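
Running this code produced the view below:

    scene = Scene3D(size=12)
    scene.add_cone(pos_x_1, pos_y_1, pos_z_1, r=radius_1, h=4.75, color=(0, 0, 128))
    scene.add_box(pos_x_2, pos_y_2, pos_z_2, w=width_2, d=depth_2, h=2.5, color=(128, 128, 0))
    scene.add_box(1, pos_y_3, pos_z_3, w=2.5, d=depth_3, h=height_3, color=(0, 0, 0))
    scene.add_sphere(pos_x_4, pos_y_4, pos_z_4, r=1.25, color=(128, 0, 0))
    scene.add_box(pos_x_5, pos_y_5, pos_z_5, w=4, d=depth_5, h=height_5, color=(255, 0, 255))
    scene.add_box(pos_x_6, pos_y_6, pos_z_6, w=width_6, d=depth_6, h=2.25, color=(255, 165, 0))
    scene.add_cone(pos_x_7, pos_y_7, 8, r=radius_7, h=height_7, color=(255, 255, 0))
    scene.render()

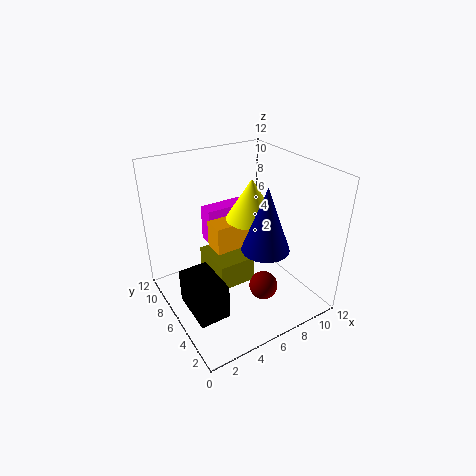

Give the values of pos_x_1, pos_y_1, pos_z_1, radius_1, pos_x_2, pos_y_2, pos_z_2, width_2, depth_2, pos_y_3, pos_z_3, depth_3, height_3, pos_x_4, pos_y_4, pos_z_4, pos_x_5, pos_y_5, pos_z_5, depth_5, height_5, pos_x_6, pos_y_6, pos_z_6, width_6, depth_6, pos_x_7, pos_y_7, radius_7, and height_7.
pos_x_1 = 6
pos_y_1 = 2.25
pos_z_1 = 7
radius_1 = 1.75
pos_x_2 = 4.75
pos_y_2 = 6.75
pos_z_2 = 0.25
width_2 = 3.5
depth_2 = 4.25
pos_y_3 = 3.25
pos_z_3 = 0.75
depth_3 = 4
height_3 = 3
pos_x_4 = 7.75
pos_y_4 = 4.5
pos_z_4 = 1.25
pos_x_5 = 4.75
pos_y_5 = 8.75
pos_z_5 = 4.25
depth_5 = 1.5
height_5 = 3.25
pos_x_6 = 3.75
pos_y_6 = 5.25
pos_z_6 = 5.5
width_6 = 3
depth_6 = 1.75
pos_x_7 = 6.75
pos_y_7 = 5.25
radius_7 = 2
height_7 = 3.25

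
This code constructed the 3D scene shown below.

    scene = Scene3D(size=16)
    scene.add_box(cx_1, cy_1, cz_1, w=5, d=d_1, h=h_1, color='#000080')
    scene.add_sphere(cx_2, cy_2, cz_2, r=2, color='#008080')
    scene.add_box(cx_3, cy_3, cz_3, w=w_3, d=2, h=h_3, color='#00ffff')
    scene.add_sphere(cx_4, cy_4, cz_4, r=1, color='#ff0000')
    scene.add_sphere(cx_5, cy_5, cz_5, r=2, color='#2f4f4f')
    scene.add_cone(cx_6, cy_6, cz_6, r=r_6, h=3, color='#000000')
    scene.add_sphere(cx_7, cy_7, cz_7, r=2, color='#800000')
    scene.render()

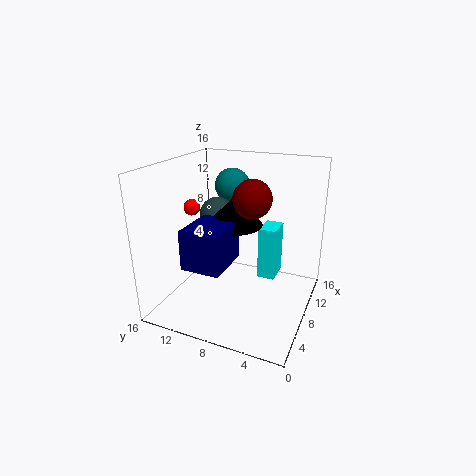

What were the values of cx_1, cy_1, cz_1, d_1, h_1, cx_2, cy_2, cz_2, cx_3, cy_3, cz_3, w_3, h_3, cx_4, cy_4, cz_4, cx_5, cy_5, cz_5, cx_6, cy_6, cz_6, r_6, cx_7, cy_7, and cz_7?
cx_1 = 1, cy_1 = 7, cz_1 = 7, d_1 = 4, h_1 = 4, cx_2 = 11, cy_2 = 10, cz_2 = 13, cx_3 = 9, cy_3 = 4, cz_3 = 3, w_3 = 3, h_3 = 6, cx_4 = 10, cy_4 = 15, cz_4 = 10, cx_5 = 9, cy_5 = 11, cz_5 = 10, cx_6 = 7, cy_6 = 8, cz_6 = 10, r_6 = 3, cx_7 = 7, cy_7 = 6, cz_7 = 13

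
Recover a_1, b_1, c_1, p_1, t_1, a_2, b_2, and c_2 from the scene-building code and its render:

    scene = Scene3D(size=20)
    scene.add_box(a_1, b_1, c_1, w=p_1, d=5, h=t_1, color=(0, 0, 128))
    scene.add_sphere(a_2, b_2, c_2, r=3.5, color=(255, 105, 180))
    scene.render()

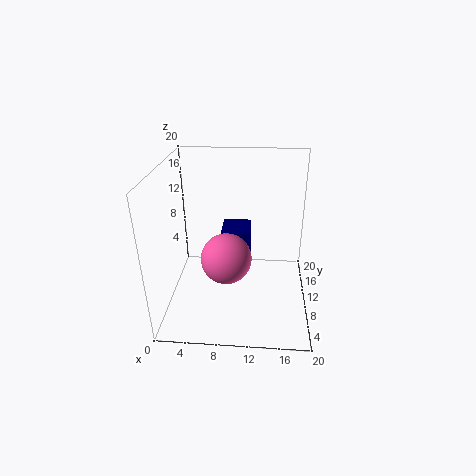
a_1 = 7, b_1 = 14, c_1 = 3, p_1 = 4.5, t_1 = 5.5, a_2 = 8.5, b_2 = 8.5, c_2 = 7.5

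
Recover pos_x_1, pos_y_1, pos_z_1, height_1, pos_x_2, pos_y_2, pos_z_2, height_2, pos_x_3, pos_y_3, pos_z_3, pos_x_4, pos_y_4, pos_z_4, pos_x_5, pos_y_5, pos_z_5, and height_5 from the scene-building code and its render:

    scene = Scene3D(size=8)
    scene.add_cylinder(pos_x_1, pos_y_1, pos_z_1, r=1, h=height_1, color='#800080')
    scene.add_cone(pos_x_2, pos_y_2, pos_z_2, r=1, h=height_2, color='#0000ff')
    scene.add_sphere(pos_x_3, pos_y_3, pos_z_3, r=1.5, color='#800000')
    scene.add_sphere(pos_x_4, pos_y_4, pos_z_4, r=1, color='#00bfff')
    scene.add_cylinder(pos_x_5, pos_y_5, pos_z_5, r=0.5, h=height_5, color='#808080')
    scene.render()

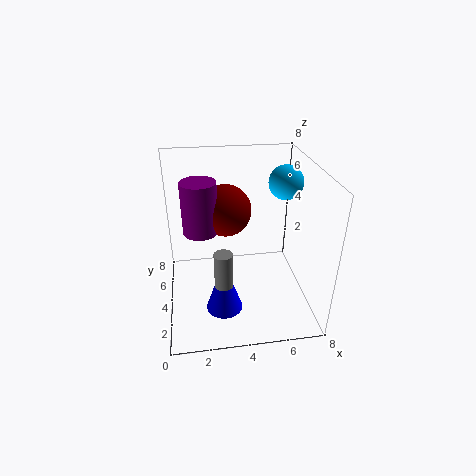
pos_x_1 = 2; pos_y_1 = 5; pos_z_1 = 4; height_1 = 3; pos_x_2 = 3; pos_y_2 = 2.5; pos_z_2 = 0.5; height_2 = 3; pos_x_3 = 3.5; pos_y_3 = 5.5; pos_z_3 = 5; pos_x_4 = 7; pos_y_4 = 5.5; pos_z_4 = 6.5; pos_x_5 = 3; pos_y_5 = 2.5; pos_z_5 = 2; height_5 = 2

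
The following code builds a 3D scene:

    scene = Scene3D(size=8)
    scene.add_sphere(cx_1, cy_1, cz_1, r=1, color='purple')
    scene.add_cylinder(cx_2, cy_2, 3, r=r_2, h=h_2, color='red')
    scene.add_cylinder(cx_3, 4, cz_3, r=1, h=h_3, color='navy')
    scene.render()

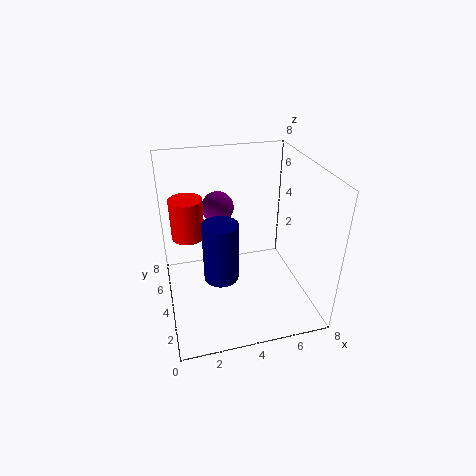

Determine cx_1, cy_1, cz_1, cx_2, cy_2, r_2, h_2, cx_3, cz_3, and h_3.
cx_1 = 3.5; cy_1 = 7; cz_1 = 4.5; cx_2 = 1.5; cy_2 = 6.5; r_2 = 1; h_2 = 2.5; cx_3 = 3; cz_3 = 1.5; h_3 = 3.5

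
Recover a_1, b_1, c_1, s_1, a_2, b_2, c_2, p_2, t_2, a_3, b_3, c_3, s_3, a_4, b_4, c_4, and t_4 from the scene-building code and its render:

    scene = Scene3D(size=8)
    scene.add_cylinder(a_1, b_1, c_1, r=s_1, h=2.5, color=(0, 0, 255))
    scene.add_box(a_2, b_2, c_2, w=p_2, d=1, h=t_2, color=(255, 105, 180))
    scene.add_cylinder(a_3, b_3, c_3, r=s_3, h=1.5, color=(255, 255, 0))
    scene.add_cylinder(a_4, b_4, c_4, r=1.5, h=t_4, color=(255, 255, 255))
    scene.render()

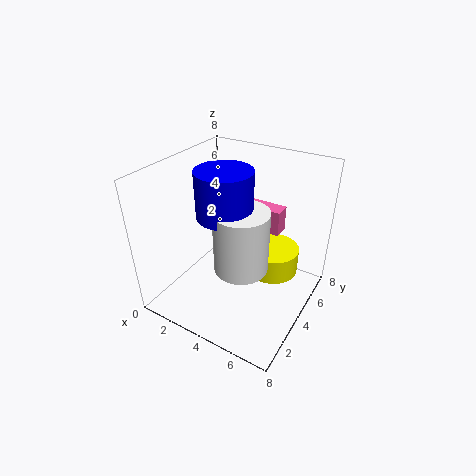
a_1 = 3.5, b_1 = 3.5, c_1 = 5.5, s_1 = 1.5, a_2 = 3, b_2 = 6, c_2 = 3.5, p_2 = 2.5, t_2 = 1.5, a_3 = 5.5, b_3 = 5.5, c_3 = 1.5, s_3 = 1.5, a_4 = 4.5, b_4 = 3.5, c_4 = 2.5, t_4 = 3.5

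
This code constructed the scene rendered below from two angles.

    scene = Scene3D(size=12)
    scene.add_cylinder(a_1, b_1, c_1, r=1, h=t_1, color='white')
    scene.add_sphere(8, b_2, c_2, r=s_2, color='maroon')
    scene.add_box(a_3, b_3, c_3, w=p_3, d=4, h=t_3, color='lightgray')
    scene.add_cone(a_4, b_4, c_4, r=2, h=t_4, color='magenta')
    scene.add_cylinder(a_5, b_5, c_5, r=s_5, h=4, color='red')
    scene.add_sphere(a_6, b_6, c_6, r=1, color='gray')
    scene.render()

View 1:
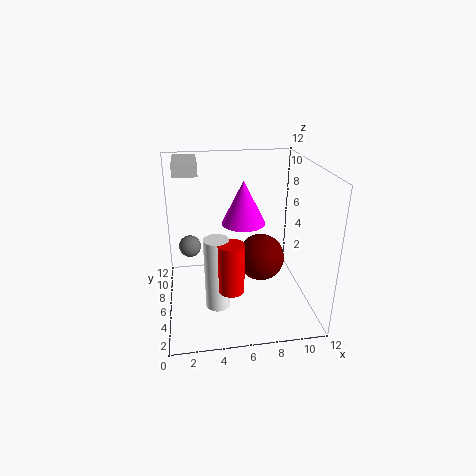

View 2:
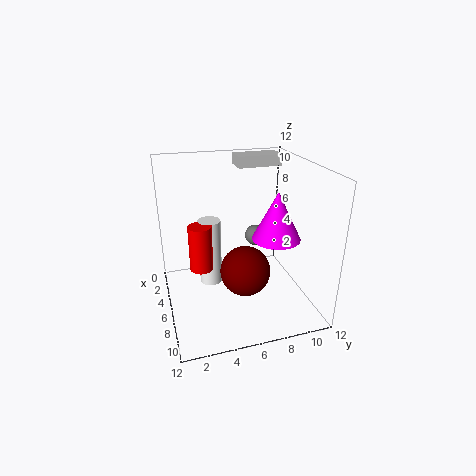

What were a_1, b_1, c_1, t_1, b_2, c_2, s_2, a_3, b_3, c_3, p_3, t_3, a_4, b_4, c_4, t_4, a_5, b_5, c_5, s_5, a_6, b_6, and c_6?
a_1 = 4; b_1 = 4; c_1 = 1; t_1 = 6; b_2 = 6; c_2 = 4; s_2 = 2; a_3 = 1; b_3 = 7; c_3 = 11; p_3 = 2; t_3 = 1; a_4 = 7; b_4 = 9; c_4 = 6; t_4 = 4; a_5 = 5; b_5 = 3; c_5 = 3; s_5 = 1; a_6 = 2; b_6 = 9; c_6 = 4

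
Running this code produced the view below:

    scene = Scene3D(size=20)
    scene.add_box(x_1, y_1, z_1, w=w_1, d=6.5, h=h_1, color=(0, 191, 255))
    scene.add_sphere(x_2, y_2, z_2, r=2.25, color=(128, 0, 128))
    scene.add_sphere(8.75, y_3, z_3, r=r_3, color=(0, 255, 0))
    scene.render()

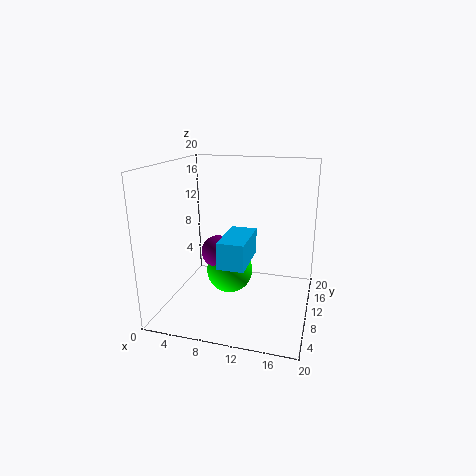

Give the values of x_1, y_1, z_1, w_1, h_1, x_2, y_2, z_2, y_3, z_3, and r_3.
x_1 = 9.75; y_1 = 1.75; z_1 = 9; w_1 = 3.25; h_1 = 3.25; x_2 = 7.25; y_2 = 9.25; z_2 = 8; y_3 = 10; z_3 = 5; r_3 = 3.25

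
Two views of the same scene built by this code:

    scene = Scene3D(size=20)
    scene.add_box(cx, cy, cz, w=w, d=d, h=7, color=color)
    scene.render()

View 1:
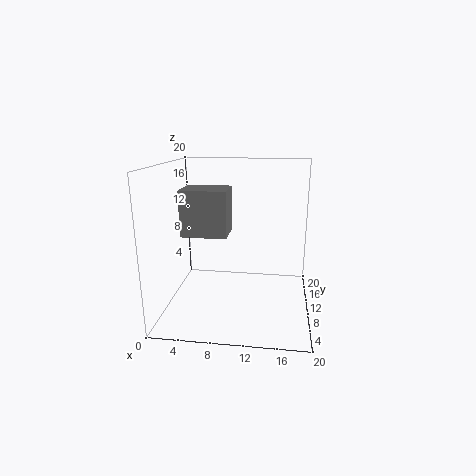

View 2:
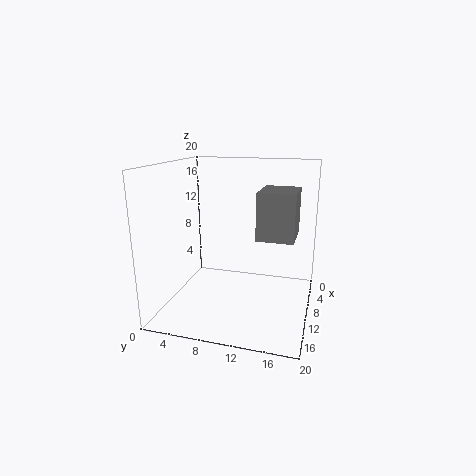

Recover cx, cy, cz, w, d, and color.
cx = 1; cy = 12; cz = 9; w = 7; d = 5.5; color = 'gray'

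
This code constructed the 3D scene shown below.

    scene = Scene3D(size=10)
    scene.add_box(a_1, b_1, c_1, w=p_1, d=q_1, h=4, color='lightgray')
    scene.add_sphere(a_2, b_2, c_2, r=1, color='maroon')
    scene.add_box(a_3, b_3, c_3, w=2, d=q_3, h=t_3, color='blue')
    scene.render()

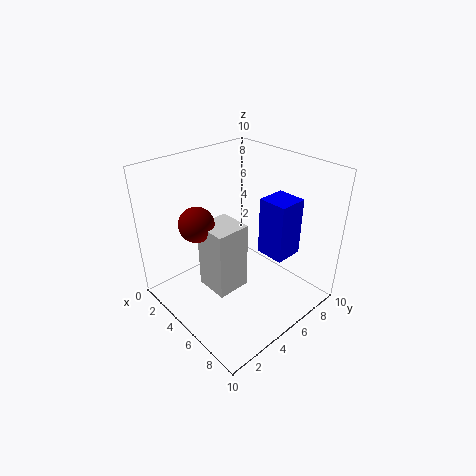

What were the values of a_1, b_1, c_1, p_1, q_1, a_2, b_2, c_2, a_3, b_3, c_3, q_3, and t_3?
a_1 = 6, b_1 = 1, c_1 = 4, p_1 = 2, q_1 = 2, a_2 = 6, b_2 = 1, c_2 = 8, a_3 = 6, b_3 = 6, c_3 = 4, q_3 = 2, t_3 = 4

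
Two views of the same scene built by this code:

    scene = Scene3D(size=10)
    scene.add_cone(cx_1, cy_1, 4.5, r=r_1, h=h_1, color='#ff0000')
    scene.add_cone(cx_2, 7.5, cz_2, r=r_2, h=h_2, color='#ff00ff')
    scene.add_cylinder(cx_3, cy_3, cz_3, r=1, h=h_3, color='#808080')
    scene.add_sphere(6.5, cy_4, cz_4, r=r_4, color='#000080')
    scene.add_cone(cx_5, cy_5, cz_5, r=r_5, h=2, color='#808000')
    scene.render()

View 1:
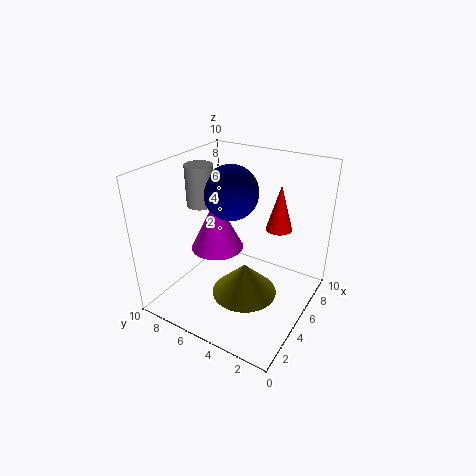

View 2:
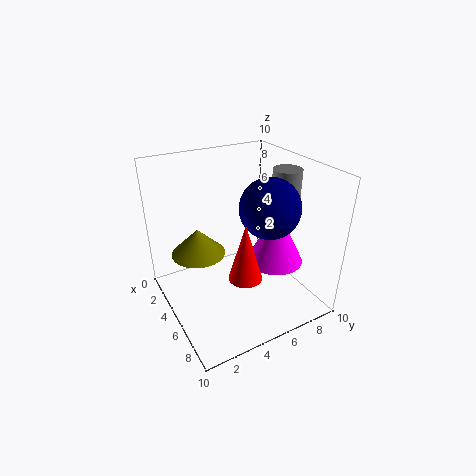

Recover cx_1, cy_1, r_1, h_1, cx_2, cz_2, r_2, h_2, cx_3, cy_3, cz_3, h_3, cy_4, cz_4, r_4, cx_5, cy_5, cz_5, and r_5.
cx_1 = 8.5
cy_1 = 3.5
r_1 = 1
h_1 = 3.5
cx_2 = 6
cz_2 = 3
r_2 = 2
h_2 = 4
cx_3 = 5.5
cy_3 = 8.5
cz_3 = 6.5
h_3 = 3
cy_4 = 6.5
cz_4 = 7.5
r_4 = 2
cx_5 = 2.5
cy_5 = 3
cz_5 = 3
r_5 = 2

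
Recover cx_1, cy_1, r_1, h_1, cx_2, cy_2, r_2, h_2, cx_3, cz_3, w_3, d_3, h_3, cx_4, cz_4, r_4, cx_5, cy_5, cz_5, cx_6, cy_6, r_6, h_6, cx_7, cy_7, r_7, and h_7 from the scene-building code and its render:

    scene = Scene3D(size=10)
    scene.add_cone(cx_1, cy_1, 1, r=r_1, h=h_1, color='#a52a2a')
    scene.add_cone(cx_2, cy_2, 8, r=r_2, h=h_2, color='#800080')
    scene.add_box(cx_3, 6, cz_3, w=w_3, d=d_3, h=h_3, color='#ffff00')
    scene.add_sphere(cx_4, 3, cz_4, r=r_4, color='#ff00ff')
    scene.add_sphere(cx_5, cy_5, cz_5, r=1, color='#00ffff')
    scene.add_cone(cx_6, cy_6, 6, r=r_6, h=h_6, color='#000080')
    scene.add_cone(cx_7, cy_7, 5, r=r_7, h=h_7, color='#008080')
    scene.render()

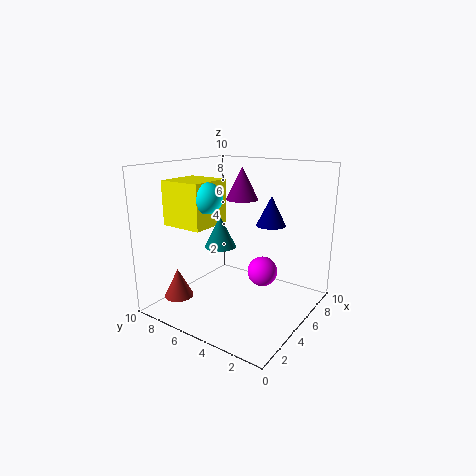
cx_1 = 2, cy_1 = 8, r_1 = 1, h_1 = 2, cx_2 = 4, cy_2 = 4, r_2 = 1, h_2 = 2, cx_3 = 2, cz_3 = 6, w_3 = 3, d_3 = 3, h_3 = 3, cx_4 = 5, cz_4 = 3, r_4 = 1, cx_5 = 3, cy_5 = 6, cz_5 = 8, cx_6 = 6, cy_6 = 3, r_6 = 1, h_6 = 2, cx_7 = 3, cy_7 = 5, r_7 = 1, h_7 = 2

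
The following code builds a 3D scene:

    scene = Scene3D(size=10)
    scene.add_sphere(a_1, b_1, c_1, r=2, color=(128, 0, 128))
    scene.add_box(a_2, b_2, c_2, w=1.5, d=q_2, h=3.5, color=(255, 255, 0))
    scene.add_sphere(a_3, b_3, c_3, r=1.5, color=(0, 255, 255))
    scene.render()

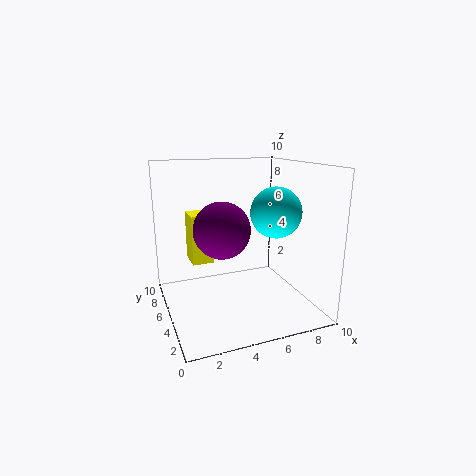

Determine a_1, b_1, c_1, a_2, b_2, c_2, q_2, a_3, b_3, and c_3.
a_1 = 4; b_1 = 5.5; c_1 = 5.5; a_2 = 2; b_2 = 6; c_2 = 3; q_2 = 2; a_3 = 6; b_3 = 1.5; c_3 = 7.5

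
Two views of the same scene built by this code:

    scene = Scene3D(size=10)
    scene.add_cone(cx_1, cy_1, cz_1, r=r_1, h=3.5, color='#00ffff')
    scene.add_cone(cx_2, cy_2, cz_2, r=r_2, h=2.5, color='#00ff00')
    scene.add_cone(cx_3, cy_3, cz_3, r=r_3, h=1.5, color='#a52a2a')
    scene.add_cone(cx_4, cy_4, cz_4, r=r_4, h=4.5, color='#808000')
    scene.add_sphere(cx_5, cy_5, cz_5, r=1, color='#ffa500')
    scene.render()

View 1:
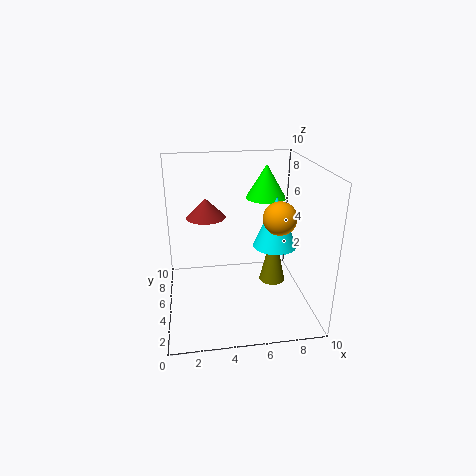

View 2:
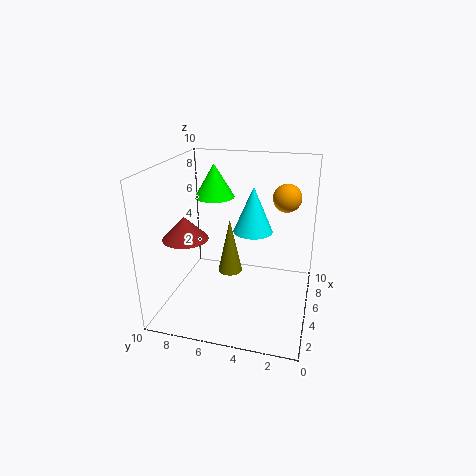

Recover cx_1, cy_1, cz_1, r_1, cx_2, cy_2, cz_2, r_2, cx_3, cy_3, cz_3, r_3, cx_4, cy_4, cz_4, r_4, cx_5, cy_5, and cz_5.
cx_1 = 7.5, cy_1 = 4.5, cz_1 = 4.5, r_1 = 1.5, cx_2 = 7.5, cy_2 = 7.5, cz_2 = 7, r_2 = 1.5, cx_3 = 3, cy_3 = 8, cz_3 = 5.5, r_3 = 1.5, cx_4 = 8, cy_4 = 6.5, cz_4 = 0.5, r_4 = 1, cx_5 = 7, cy_5 = 2, cz_5 = 7.5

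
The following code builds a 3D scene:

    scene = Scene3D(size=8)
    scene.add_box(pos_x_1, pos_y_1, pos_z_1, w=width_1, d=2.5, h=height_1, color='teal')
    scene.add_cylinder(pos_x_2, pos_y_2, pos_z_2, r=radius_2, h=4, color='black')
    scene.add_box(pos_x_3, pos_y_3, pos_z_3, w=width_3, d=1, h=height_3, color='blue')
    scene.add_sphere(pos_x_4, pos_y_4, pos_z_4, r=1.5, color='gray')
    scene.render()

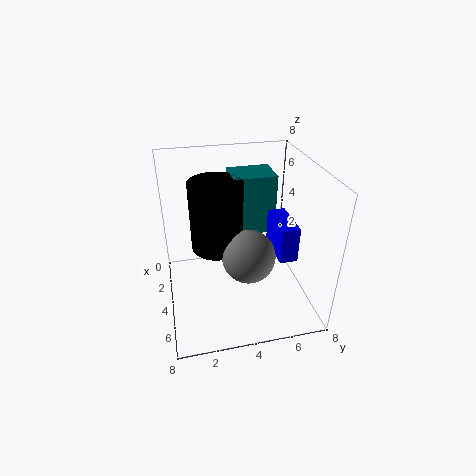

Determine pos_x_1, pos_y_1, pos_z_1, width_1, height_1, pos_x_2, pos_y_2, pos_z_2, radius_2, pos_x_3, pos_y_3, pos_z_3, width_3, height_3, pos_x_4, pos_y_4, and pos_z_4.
pos_x_1 = 1; pos_y_1 = 4; pos_z_1 = 3.5; width_1 = 2; height_1 = 3.5; pos_x_2 = 3; pos_y_2 = 3; pos_z_2 = 3; radius_2 = 1.5; pos_x_3 = 3; pos_y_3 = 6; pos_z_3 = 3; width_3 = 2.5; height_3 = 2; pos_x_4 = 4.5; pos_y_4 = 4.5; pos_z_4 = 3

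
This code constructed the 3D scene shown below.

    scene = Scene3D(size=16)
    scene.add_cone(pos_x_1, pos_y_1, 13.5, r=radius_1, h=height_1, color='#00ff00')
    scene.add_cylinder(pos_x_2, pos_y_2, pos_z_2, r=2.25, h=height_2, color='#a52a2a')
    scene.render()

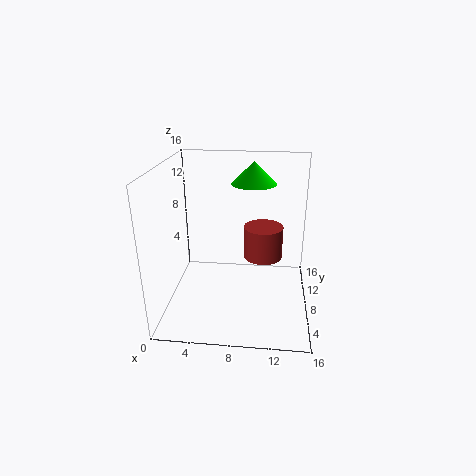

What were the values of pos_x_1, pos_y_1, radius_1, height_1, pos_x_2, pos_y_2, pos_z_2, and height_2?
pos_x_1 = 9.5, pos_y_1 = 10.5, radius_1 = 2.5, height_1 = 2.5, pos_x_2 = 10.75, pos_y_2 = 9.75, pos_z_2 = 5, height_2 = 3.75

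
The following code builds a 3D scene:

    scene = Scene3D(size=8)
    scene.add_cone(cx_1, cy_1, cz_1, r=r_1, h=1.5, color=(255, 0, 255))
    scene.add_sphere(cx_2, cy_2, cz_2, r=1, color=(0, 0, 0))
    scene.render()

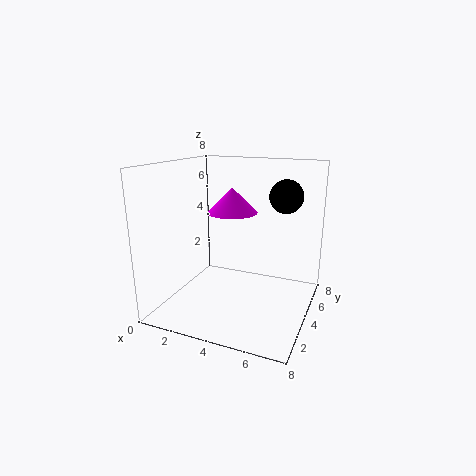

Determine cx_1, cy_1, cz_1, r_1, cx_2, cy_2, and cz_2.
cx_1 = 3; cy_1 = 5.5; cz_1 = 5; r_1 = 1.5; cx_2 = 6; cy_2 = 6.5; cz_2 = 6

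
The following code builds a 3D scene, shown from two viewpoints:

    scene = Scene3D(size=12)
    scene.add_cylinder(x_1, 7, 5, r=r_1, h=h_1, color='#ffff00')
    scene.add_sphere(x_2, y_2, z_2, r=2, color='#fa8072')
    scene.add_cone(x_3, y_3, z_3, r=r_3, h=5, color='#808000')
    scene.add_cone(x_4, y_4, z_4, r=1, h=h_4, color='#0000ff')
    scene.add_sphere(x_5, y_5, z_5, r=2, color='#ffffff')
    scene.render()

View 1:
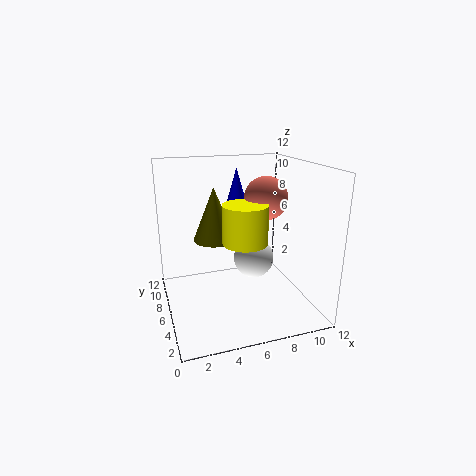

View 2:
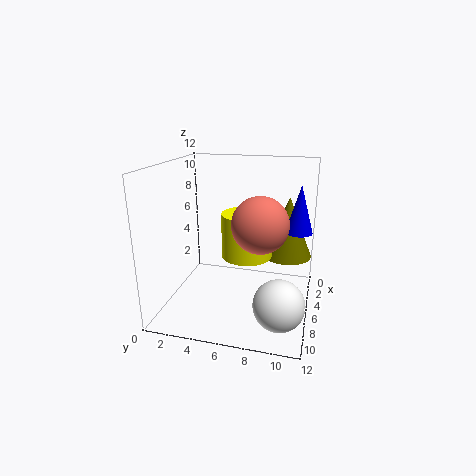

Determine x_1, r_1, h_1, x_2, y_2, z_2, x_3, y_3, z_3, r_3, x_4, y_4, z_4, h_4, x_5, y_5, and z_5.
x_1 = 7
r_1 = 2
h_1 = 3.5
x_2 = 9.5
y_2 = 8.5
z_2 = 8.5
x_3 = 5
y_3 = 10
z_3 = 4.5
r_3 = 2
x_4 = 7.5
y_4 = 11
z_4 = 7.5
h_4 = 3.5
x_5 = 9
y_5 = 10
z_5 = 2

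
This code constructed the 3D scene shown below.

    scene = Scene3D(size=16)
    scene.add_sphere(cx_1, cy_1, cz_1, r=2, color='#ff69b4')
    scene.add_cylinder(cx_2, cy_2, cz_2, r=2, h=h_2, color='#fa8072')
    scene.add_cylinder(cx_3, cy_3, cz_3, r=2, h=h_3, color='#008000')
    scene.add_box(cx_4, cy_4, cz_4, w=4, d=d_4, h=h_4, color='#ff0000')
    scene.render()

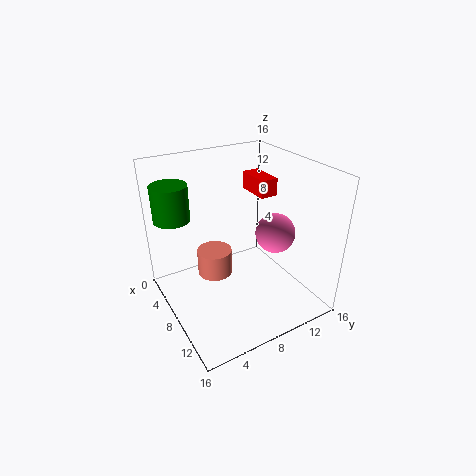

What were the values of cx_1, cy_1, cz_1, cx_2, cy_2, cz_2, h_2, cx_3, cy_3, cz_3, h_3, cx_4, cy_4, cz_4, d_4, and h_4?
cx_1 = 12
cy_1 = 10
cz_1 = 10
cx_2 = 6
cy_2 = 6
cz_2 = 3
h_2 = 3
cx_3 = 4
cy_3 = 2
cz_3 = 10
h_3 = 4
cx_4 = 4
cy_4 = 11
cz_4 = 12
d_4 = 2
h_4 = 2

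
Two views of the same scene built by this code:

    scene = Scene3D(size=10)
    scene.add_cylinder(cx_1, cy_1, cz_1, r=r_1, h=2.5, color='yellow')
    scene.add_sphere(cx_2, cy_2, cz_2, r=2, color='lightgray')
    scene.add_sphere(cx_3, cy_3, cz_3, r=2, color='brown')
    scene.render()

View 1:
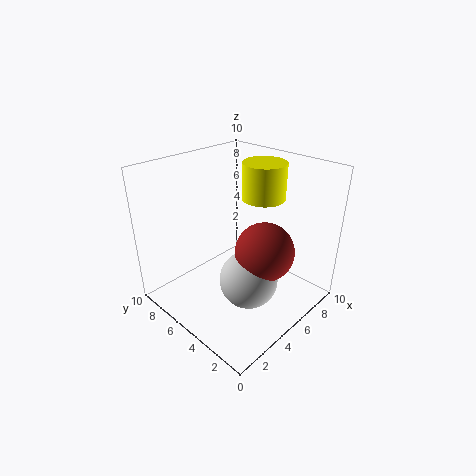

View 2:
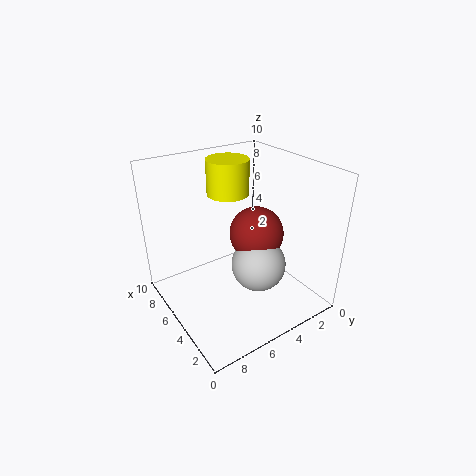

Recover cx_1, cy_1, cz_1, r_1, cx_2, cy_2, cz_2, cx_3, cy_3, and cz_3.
cx_1 = 7; cy_1 = 4.5; cz_1 = 7.5; r_1 = 1.5; cx_2 = 4.5; cy_2 = 3.5; cz_2 = 2.5; cx_3 = 5.5; cy_3 = 3; cz_3 = 4.5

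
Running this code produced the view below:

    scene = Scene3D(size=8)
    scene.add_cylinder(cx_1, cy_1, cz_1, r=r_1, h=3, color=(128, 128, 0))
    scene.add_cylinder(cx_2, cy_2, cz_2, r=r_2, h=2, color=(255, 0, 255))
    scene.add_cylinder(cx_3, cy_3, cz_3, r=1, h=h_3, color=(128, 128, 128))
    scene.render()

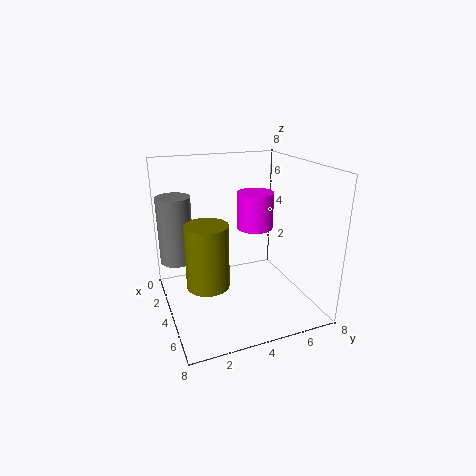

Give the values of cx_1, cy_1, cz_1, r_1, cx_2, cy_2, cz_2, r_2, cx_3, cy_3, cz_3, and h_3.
cx_1 = 6.5; cy_1 = 1.5; cz_1 = 3; r_1 = 1; cx_2 = 4; cy_2 = 5; cz_2 = 4.5; r_2 = 1; cx_3 = 1.5; cy_3 = 1; cz_3 = 2; h_3 = 4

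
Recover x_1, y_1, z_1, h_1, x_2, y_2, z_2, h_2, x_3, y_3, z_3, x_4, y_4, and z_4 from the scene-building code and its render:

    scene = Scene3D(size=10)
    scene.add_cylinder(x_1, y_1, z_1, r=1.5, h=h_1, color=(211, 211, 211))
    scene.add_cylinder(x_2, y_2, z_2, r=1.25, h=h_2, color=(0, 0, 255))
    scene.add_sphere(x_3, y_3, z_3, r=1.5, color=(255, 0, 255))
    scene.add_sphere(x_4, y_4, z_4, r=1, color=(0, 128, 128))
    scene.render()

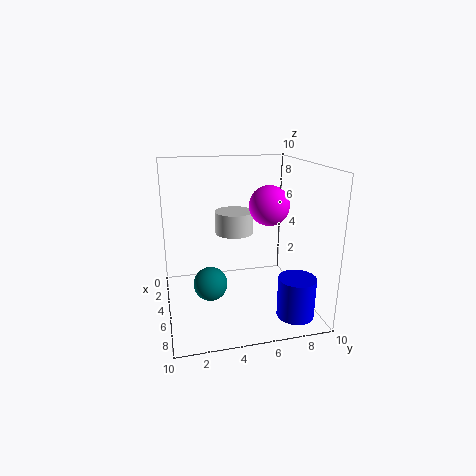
x_1 = 1.75
y_1 = 5.5
z_1 = 4.25
h_1 = 1.75
x_2 = 8
y_2 = 8.25
z_2 = 0.25
h_2 = 2.75
x_3 = 3.5
y_3 = 7.75
z_3 = 6.75
x_4 = 8.25
y_4 = 2.5
z_4 = 3.5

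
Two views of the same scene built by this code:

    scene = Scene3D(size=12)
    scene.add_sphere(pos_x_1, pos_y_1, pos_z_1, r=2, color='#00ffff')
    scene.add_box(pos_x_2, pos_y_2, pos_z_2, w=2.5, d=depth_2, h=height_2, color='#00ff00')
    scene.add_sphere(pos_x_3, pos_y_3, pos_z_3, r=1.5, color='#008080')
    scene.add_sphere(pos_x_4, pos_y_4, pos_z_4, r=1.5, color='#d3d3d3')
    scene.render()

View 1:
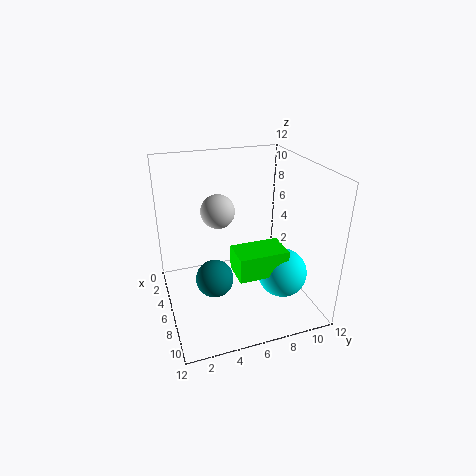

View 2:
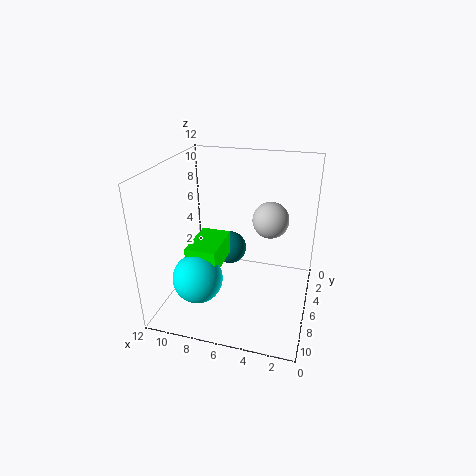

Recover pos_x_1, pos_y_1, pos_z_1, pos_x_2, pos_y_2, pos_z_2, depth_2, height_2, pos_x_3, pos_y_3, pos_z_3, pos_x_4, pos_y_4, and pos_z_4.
pos_x_1 = 8.5; pos_y_1 = 9; pos_z_1 = 3.5; pos_x_2 = 7; pos_y_2 = 5; pos_z_2 = 4; depth_2 = 4; height_2 = 2; pos_x_3 = 7.5; pos_y_3 = 3.5; pos_z_3 = 3.5; pos_x_4 = 3.5; pos_y_4 = 5; pos_z_4 = 7.5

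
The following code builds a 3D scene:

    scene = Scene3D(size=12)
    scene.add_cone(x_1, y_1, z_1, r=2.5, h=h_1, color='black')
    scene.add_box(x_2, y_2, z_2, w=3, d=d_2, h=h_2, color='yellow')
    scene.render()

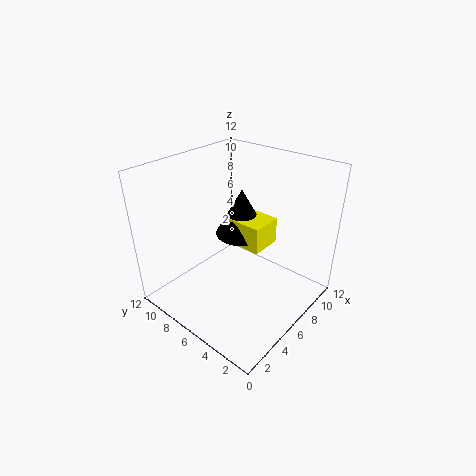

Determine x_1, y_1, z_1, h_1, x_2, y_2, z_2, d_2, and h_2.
x_1 = 9.5
y_1 = 8.5
z_1 = 4
h_1 = 4.5
x_2 = 8
y_2 = 5.5
z_2 = 3.5
d_2 = 3.5
h_2 = 2.5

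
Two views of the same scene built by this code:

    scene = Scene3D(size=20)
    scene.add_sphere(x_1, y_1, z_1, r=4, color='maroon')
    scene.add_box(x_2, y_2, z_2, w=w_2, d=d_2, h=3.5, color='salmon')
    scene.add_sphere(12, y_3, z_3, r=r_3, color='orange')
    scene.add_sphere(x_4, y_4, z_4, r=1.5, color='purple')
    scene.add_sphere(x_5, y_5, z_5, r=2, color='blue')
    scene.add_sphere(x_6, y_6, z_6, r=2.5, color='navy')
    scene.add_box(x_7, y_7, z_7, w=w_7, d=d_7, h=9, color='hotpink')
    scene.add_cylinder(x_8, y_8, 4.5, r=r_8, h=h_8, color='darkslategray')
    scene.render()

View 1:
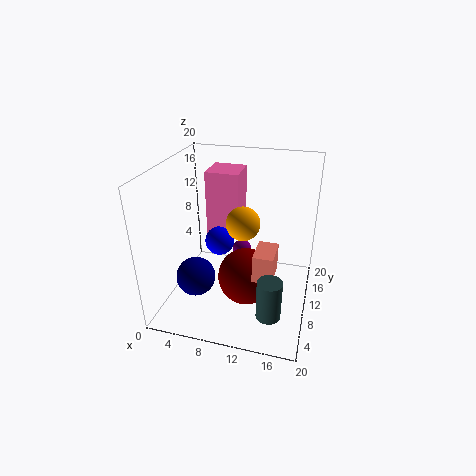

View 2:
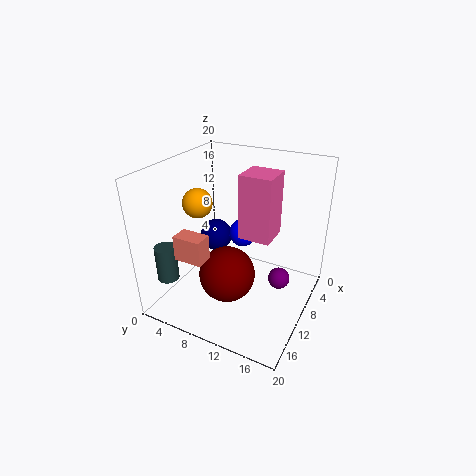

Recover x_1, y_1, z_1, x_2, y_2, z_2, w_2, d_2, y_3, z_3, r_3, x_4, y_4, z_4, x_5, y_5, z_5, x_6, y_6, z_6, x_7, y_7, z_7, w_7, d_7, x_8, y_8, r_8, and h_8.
x_1 = 11.5
y_1 = 9
z_1 = 4.5
x_2 = 13.5
y_2 = 3.5
z_2 = 8
w_2 = 2.5
d_2 = 4
y_3 = 5
z_3 = 15
r_3 = 2
x_4 = 9
y_4 = 16
z_4 = 4.5
x_5 = 7.5
y_5 = 9.5
z_5 = 9.5
x_6 = 6
y_6 = 4
z_6 = 7
x_7 = 5.5
y_7 = 10
z_7 = 10
w_7 = 4.5
d_7 = 4.5
x_8 = 16
y_8 = 2
r_8 = 1.5
h_8 = 5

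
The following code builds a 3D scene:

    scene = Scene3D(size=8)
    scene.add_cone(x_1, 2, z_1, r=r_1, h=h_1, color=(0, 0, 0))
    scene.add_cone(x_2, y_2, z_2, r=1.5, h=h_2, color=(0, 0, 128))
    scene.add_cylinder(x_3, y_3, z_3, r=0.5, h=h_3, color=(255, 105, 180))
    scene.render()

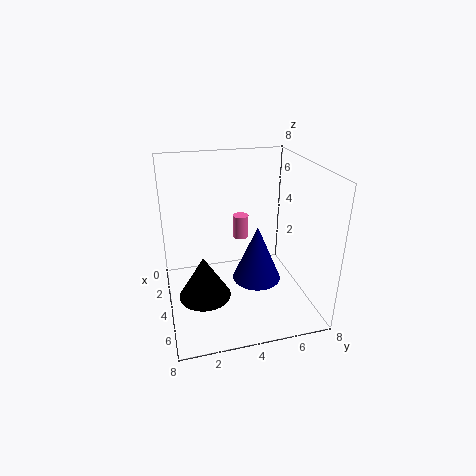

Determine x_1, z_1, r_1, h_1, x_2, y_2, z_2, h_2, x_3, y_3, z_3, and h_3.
x_1 = 4
z_1 = 0.5
r_1 = 1.5
h_1 = 2.5
x_2 = 3
y_2 = 5.5
z_2 = 0.5
h_2 = 3.5
x_3 = 1
y_3 = 5
z_3 = 2.5
h_3 = 1.5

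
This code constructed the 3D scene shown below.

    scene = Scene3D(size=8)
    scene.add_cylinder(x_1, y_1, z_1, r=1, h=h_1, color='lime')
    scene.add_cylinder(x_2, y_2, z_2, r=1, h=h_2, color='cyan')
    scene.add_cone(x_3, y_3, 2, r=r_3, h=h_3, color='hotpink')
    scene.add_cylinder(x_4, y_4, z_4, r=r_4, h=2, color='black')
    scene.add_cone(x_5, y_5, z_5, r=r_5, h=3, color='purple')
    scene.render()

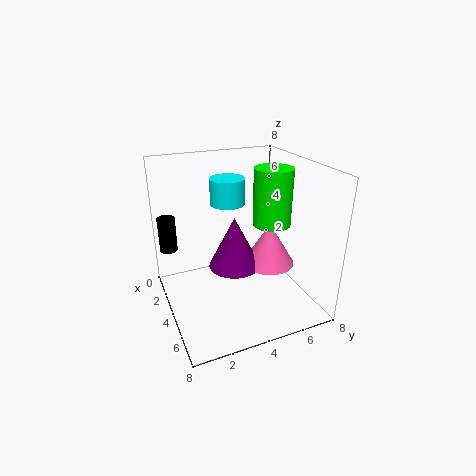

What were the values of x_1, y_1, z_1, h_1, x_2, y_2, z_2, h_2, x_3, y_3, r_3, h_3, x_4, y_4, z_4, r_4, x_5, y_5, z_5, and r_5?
x_1 = 5; y_1 = 5.5; z_1 = 5; h_1 = 3; x_2 = 2.5; y_2 = 4; z_2 = 5.5; h_2 = 1.5; x_3 = 4; y_3 = 6; r_3 = 1.5; h_3 = 2.5; x_4 = 2; y_4 = 0.5; z_4 = 3; r_4 = 0.5; x_5 = 3.5; y_5 = 4; z_5 = 2; r_5 = 1.5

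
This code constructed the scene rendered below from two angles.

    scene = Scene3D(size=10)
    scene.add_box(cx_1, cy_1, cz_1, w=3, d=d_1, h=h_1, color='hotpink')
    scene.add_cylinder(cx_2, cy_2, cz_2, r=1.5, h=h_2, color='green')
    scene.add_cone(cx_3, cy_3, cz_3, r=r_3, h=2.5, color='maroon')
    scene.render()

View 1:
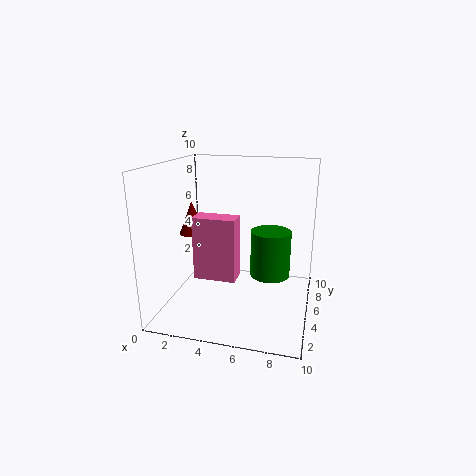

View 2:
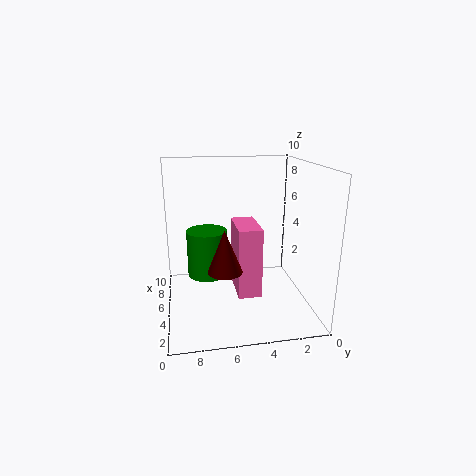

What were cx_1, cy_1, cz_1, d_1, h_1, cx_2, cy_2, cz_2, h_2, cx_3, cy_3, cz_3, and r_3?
cx_1 = 2; cy_1 = 4; cz_1 = 2; d_1 = 1.5; h_1 = 4.5; cx_2 = 7; cy_2 = 7; cz_2 = 1.5; h_2 = 3.5; cx_3 = 1; cy_3 = 6.5; cz_3 = 4.5; r_3 = 1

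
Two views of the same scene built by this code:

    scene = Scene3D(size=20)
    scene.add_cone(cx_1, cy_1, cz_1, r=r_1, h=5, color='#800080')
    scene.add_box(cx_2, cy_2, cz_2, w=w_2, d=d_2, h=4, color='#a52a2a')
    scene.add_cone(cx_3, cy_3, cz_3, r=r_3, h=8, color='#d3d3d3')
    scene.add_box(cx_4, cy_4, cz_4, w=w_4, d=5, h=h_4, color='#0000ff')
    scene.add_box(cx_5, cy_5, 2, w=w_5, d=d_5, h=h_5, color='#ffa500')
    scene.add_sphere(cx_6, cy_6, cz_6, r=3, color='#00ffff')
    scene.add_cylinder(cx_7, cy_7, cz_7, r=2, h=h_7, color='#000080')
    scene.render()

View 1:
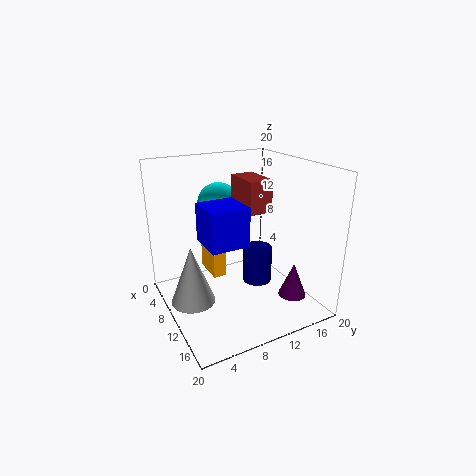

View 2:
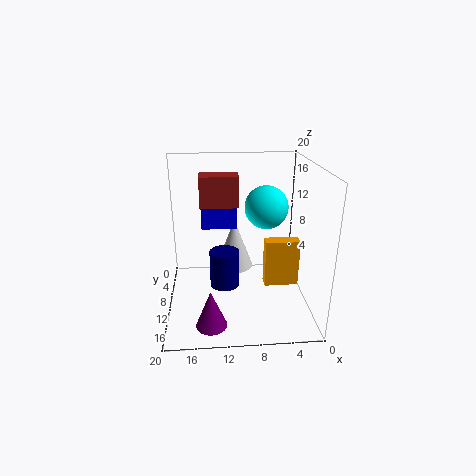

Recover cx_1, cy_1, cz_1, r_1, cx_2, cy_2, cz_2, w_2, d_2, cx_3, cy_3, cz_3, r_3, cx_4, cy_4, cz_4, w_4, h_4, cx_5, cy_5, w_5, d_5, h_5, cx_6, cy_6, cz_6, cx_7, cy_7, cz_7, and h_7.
cx_1 = 14
cy_1 = 17
cz_1 = 1
r_1 = 2
cx_2 = 10
cy_2 = 9
cz_2 = 15
w_2 = 5
d_2 = 3
cx_3 = 10
cy_3 = 3
cz_3 = 2
r_3 = 3
cx_4 = 10
cy_4 = 4
cz_4 = 11
w_4 = 5
h_4 = 5
cx_5 = 1
cy_5 = 8
w_5 = 5
d_5 = 2
h_5 = 7
cx_6 = 6
cy_6 = 9
cz_6 = 14
cx_7 = 12
cy_7 = 12
cz_7 = 4
h_7 = 5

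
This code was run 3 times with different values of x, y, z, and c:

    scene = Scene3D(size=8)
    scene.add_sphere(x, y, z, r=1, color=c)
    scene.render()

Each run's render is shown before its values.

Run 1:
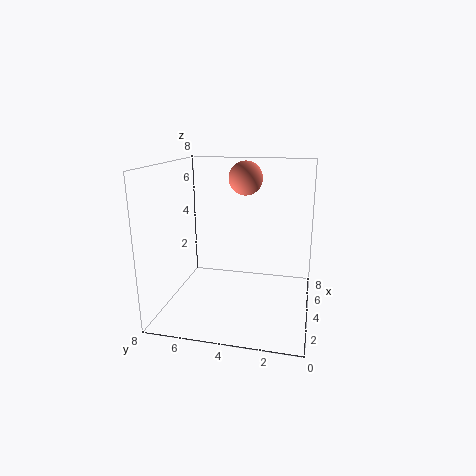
x = 6; y = 4; z = 7; c = 'salmon'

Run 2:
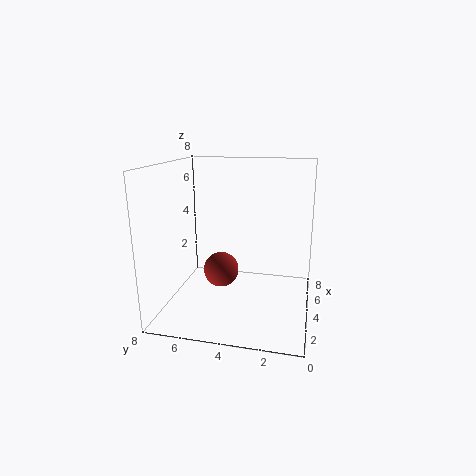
x = 4; y = 5; z = 2; c = 'brown'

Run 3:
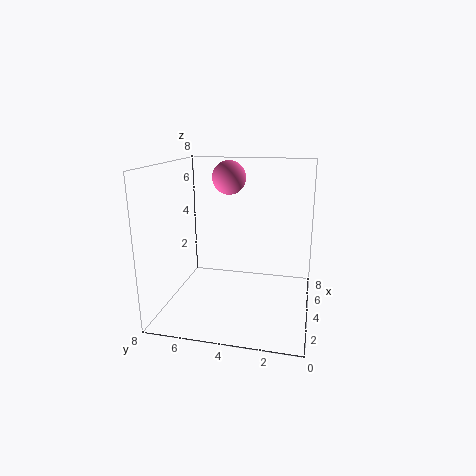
x = 6; y = 5; z = 7; c = 'hotpink'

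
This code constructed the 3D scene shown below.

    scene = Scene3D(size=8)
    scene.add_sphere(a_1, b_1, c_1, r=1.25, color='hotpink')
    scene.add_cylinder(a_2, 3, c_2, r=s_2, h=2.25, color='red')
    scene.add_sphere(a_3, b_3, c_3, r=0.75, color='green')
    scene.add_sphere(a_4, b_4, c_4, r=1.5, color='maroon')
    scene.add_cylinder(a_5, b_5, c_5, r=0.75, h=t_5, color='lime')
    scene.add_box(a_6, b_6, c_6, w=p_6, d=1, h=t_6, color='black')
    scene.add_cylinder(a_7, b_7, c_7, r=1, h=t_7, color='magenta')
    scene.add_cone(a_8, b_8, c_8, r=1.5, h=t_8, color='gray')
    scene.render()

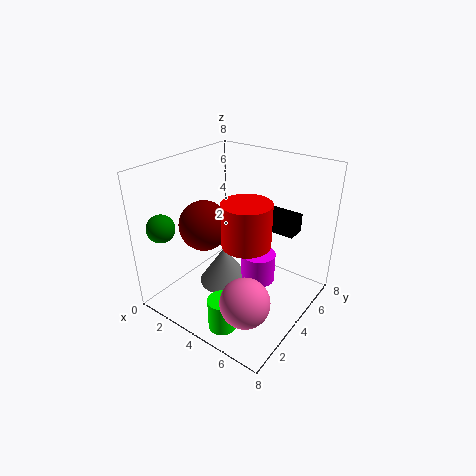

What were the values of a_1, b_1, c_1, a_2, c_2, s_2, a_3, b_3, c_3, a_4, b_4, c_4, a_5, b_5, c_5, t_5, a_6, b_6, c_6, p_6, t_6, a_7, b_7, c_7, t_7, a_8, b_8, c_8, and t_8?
a_1 = 6.25
b_1 = 1.5
c_1 = 2.25
a_2 = 5.25
c_2 = 4.5
s_2 = 1.25
a_3 = 1.25
b_3 = 1
c_3 = 5
a_4 = 1.5
b_4 = 4
c_4 = 4
a_5 = 5
b_5 = 1.25
c_5 = 0.25
t_5 = 1.75
a_6 = 5
b_6 = 4.5
c_6 = 4.75
p_6 = 2
t_6 = 1
a_7 = 4.75
b_7 = 5
c_7 = 1
t_7 = 1.75
a_8 = 3
b_8 = 4
c_8 = 0.75
t_8 = 2.25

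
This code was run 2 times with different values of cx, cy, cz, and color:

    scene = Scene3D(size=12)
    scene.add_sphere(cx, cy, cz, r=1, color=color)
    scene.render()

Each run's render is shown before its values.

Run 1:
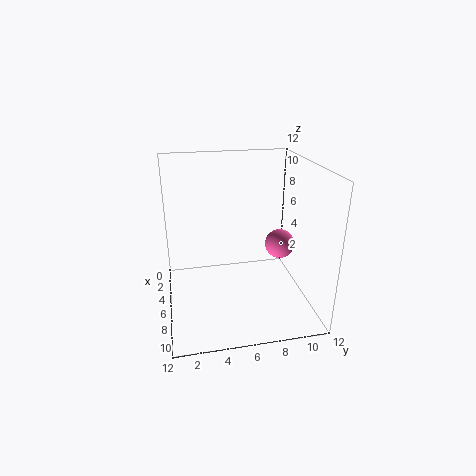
cx = 10.5
cy = 8
cz = 7.5
color = 'hotpink'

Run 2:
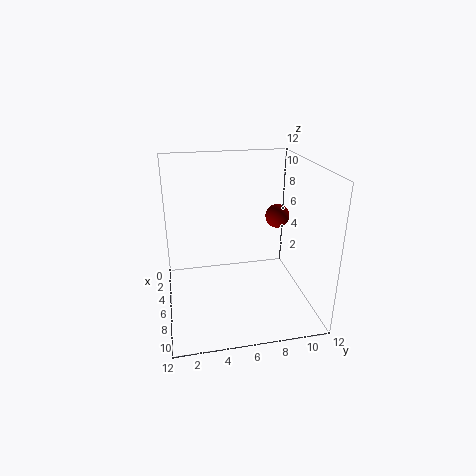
cx = 5.5
cy = 9.5
cz = 7.5
color = 'maroon'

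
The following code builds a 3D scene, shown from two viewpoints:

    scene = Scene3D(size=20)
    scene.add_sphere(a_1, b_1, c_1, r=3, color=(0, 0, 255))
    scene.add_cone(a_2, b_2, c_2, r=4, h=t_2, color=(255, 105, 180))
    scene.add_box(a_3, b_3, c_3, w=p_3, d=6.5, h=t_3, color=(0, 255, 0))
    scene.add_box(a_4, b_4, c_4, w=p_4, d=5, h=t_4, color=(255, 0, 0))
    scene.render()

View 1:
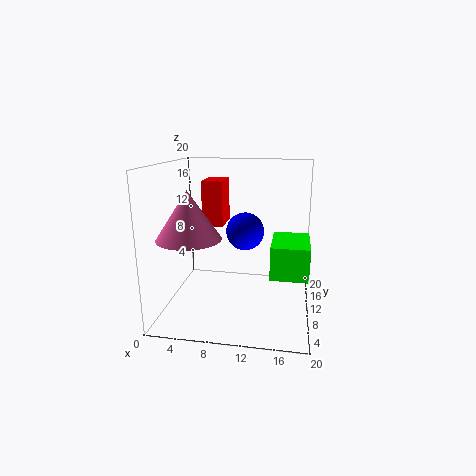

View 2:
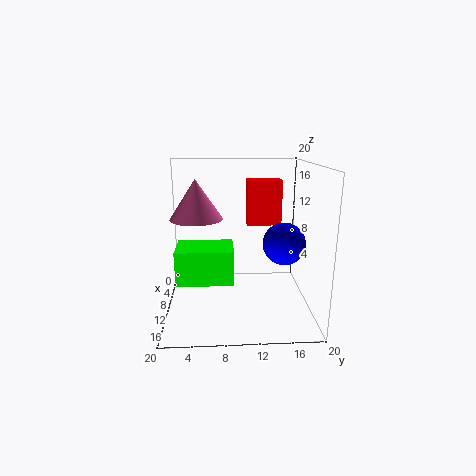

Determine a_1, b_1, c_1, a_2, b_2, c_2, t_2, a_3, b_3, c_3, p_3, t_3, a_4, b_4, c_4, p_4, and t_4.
a_1 = 10
b_1 = 16.5
c_1 = 9
a_2 = 5
b_2 = 4
c_2 = 11.5
t_2 = 6
a_3 = 15
b_3 = 2.5
c_3 = 7.5
p_3 = 4.5
t_3 = 4
a_4 = 4.5
b_4 = 11.5
c_4 = 11
p_4 = 3
t_4 = 6.5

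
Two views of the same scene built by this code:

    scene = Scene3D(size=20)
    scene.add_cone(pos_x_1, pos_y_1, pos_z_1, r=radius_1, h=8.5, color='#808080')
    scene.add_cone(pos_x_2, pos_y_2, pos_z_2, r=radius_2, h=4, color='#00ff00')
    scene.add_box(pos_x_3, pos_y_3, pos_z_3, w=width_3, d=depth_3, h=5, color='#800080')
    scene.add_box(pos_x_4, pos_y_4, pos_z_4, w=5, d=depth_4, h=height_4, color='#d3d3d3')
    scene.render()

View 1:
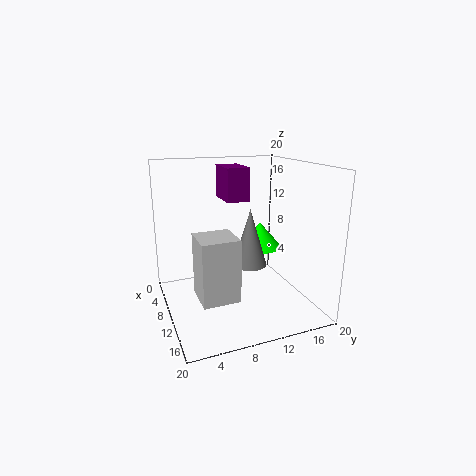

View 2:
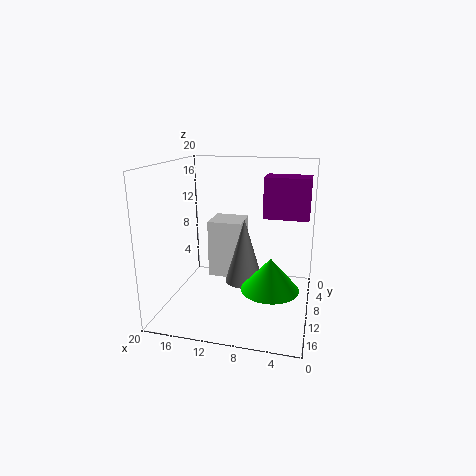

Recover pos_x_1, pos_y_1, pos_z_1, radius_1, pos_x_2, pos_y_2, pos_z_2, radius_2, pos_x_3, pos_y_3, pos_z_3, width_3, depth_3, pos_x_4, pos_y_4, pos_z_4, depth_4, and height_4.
pos_x_1 = 8.5
pos_y_1 = 12.5
pos_z_1 = 5
radius_1 = 2.5
pos_x_2 = 4.5
pos_y_2 = 16
pos_z_2 = 6
radius_2 = 3.5
pos_x_3 = 0.5
pos_y_3 = 10
pos_z_3 = 14
width_3 = 5.5
depth_3 = 3.5
pos_x_4 = 10
pos_y_4 = 3.5
pos_z_4 = 3
depth_4 = 5
height_4 = 8.5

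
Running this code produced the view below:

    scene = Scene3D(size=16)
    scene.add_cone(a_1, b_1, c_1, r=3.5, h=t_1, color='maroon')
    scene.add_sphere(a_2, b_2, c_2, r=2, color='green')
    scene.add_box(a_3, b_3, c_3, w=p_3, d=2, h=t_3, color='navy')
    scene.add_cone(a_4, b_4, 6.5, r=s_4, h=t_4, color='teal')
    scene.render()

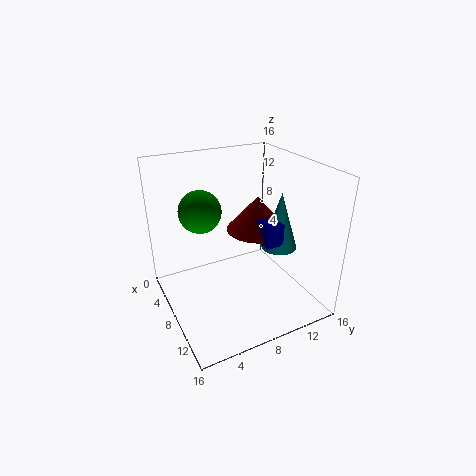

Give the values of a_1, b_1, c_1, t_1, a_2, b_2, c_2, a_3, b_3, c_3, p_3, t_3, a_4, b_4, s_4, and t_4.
a_1 = 7
b_1 = 11
c_1 = 8
t_1 = 4
a_2 = 10
b_2 = 3
c_2 = 13
a_3 = 7.5
b_3 = 10
c_3 = 7.5
p_3 = 3.5
t_3 = 2.5
a_4 = 9.5
b_4 = 12.5
s_4 = 2
t_4 = 6.5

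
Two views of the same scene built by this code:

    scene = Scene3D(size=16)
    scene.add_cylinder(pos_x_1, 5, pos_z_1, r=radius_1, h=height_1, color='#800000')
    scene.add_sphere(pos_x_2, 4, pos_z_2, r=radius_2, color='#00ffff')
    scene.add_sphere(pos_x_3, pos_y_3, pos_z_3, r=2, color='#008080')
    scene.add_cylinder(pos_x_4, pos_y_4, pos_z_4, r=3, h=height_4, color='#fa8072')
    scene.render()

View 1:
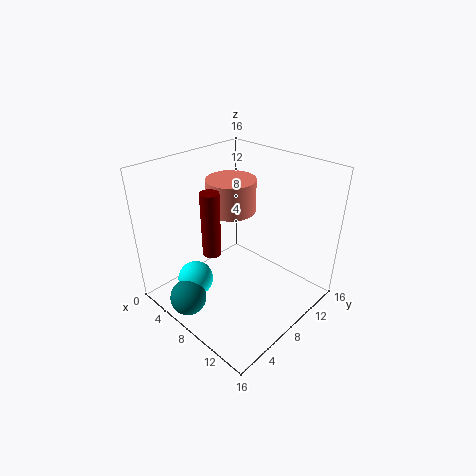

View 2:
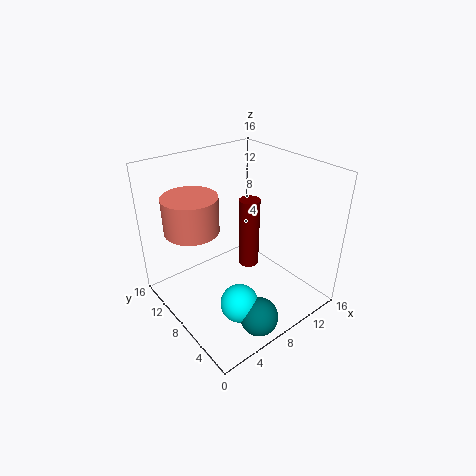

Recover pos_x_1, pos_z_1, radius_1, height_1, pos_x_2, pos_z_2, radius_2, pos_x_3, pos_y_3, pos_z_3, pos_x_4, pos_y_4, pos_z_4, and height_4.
pos_x_1 = 7
pos_z_1 = 7
radius_1 = 1
height_1 = 7
pos_x_2 = 5
pos_z_2 = 3
radius_2 = 2
pos_x_3 = 6
pos_y_3 = 2
pos_z_3 = 2
pos_x_4 = 4
pos_y_4 = 11
pos_z_4 = 9
height_4 = 4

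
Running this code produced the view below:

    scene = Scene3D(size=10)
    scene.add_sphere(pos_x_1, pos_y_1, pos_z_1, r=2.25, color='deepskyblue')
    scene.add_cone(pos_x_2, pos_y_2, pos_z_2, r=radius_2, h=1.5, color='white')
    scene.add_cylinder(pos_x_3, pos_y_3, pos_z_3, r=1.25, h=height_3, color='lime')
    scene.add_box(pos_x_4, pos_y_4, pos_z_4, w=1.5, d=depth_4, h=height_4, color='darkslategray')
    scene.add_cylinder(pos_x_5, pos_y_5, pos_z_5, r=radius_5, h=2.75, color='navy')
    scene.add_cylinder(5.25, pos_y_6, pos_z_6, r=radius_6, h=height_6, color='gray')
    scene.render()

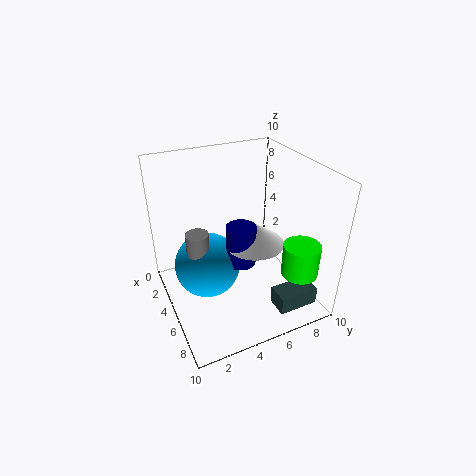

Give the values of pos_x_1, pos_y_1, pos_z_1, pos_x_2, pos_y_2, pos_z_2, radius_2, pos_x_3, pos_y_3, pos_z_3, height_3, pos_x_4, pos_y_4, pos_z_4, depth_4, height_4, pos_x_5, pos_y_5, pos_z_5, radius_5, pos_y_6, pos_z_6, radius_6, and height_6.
pos_x_1 = 4.75
pos_y_1 = 2.75
pos_z_1 = 3.25
pos_x_2 = 6
pos_y_2 = 5.75
pos_z_2 = 5
radius_2 = 2
pos_x_3 = 8
pos_y_3 = 8.25
pos_z_3 = 3
height_3 = 2.25
pos_x_4 = 7.75
pos_y_4 = 6.25
pos_z_4 = 1
depth_4 = 2.75
height_4 = 1.25
pos_x_5 = 6
pos_y_5 = 4.75
pos_z_5 = 3.75
radius_5 = 1
pos_y_6 = 2
pos_z_6 = 2
radius_6 = 0.75
height_6 = 4.25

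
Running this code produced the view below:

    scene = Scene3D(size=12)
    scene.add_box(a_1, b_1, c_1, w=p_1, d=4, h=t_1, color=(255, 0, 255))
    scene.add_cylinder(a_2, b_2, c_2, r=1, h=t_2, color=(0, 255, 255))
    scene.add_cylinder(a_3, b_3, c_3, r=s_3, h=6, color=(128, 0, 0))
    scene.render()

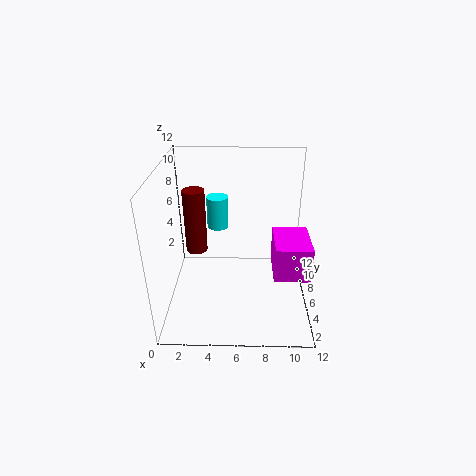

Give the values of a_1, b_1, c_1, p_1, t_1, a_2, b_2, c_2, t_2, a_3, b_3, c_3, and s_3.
a_1 = 9; b_1 = 4; c_1 = 3; p_1 = 3; t_1 = 3; a_2 = 4; b_2 = 10; c_2 = 5; t_2 = 3; a_3 = 2; b_3 = 9; c_3 = 3; s_3 = 1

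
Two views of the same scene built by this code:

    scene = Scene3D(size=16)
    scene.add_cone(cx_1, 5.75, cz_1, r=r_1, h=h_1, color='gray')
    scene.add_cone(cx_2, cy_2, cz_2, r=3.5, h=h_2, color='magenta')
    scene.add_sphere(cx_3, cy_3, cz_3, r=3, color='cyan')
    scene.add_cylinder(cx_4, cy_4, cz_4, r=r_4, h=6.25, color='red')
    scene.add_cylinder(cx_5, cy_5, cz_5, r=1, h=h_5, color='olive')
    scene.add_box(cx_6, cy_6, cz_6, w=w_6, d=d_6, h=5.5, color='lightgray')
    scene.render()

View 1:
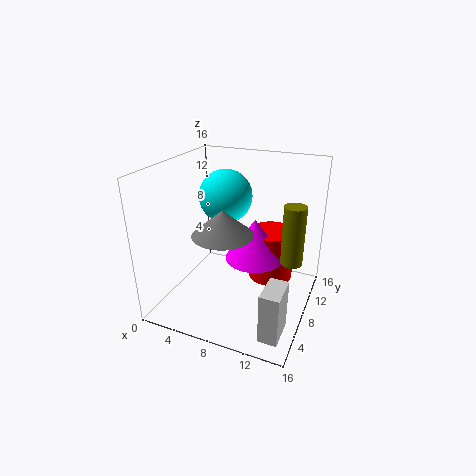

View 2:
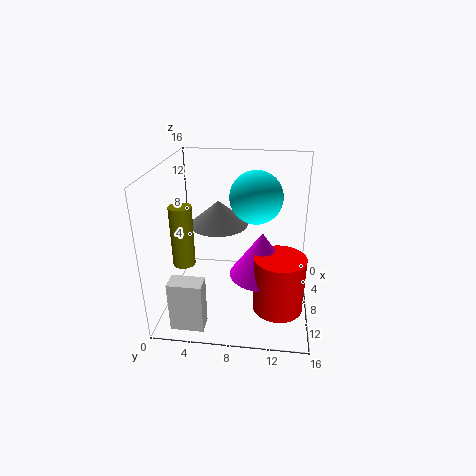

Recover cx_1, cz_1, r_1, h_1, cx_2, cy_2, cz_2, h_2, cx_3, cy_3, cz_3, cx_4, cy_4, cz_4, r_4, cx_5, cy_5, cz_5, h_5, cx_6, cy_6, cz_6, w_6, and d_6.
cx_1 = 7.25
cz_1 = 9.25
r_1 = 3.25
h_1 = 2.75
cx_2 = 9
cy_2 = 10.75
cz_2 = 4.25
h_2 = 5
cx_3 = 5.75
cy_3 = 9.75
cz_3 = 12
cx_4 = 10.5
cy_4 = 12.75
cz_4 = 1
r_4 = 2.75
cx_5 = 15
cy_5 = 4
cz_5 = 8.75
h_5 = 5.5
cx_6 = 12.75
cy_6 = 1.75
cz_6 = 0.25
w_6 = 2
d_6 = 3.5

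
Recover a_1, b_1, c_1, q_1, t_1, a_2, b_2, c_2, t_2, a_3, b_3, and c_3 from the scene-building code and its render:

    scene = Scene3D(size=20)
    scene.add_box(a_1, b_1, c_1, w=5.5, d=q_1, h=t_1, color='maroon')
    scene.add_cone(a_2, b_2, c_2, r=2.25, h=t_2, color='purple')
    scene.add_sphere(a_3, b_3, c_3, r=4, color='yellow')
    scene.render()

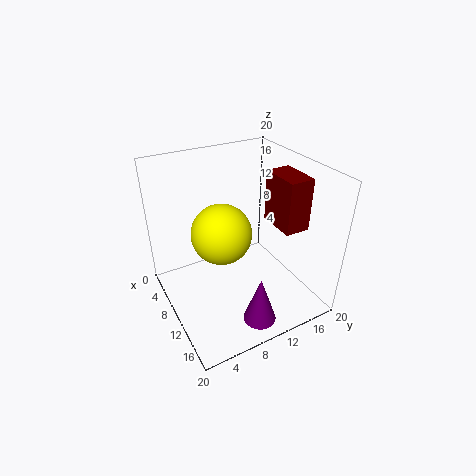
a_1 = 9.25
b_1 = 14.75
c_1 = 11.5
q_1 = 3.5
t_1 = 7.25
a_2 = 16.25
b_2 = 10
c_2 = 0.25
t_2 = 6.75
a_3 = 10.5
b_3 = 7.25
c_3 = 11.75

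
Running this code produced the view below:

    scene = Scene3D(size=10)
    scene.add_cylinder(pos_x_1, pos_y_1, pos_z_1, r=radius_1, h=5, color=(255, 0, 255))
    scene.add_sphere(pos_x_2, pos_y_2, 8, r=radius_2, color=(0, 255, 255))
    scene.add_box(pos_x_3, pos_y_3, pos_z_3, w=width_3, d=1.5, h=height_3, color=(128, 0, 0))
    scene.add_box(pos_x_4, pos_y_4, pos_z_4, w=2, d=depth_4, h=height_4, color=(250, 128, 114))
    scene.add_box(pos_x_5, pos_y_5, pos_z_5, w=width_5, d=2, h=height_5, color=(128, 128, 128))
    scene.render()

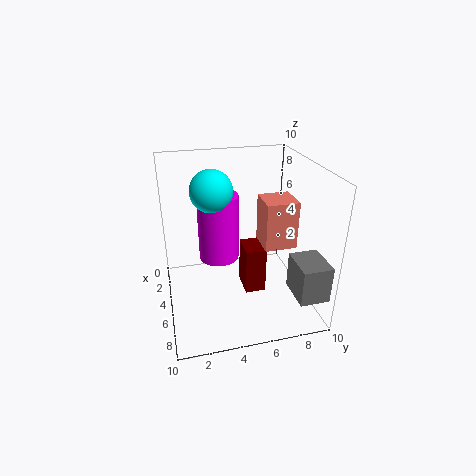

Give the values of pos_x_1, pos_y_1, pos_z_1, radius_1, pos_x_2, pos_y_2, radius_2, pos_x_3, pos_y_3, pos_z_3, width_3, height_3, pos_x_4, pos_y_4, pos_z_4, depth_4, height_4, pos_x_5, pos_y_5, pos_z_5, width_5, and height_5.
pos_x_1 = 3; pos_y_1 = 4; pos_z_1 = 2.5; radius_1 = 1.5; pos_x_2 = 3.5; pos_y_2 = 3.5; radius_2 = 1.5; pos_x_3 = 3.5; pos_y_3 = 5.5; pos_z_3 = 0.5; width_3 = 2; height_3 = 3.5; pos_x_4 = 6; pos_y_4 = 6; pos_z_4 = 5.5; depth_4 = 2; height_4 = 3; pos_x_5 = 7; pos_y_5 = 8; pos_z_5 = 2; width_5 = 2.5; height_5 = 2.5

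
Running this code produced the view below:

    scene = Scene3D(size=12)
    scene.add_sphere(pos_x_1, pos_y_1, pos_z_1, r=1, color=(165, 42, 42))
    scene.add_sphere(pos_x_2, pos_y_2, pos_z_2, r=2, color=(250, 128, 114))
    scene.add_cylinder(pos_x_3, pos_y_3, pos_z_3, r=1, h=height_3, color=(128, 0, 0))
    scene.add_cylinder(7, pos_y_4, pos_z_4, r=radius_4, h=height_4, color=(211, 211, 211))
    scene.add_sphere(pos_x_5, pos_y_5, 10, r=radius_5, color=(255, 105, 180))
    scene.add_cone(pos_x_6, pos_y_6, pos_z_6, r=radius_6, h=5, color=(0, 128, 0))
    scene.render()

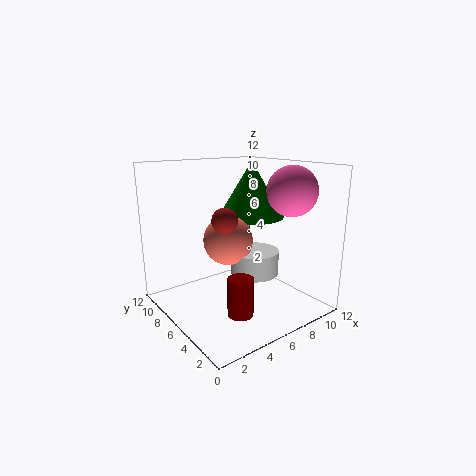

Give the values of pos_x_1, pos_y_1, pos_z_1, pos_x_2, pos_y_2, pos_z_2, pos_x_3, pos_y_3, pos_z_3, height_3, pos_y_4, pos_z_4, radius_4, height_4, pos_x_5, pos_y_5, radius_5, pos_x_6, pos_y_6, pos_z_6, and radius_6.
pos_x_1 = 4
pos_y_1 = 5
pos_z_1 = 8
pos_x_2 = 5
pos_y_2 = 6
pos_z_2 = 6
pos_x_3 = 4
pos_y_3 = 3
pos_z_3 = 1
height_3 = 3
pos_y_4 = 5
pos_z_4 = 3
radius_4 = 2
height_4 = 2
pos_x_5 = 9
pos_y_5 = 3
radius_5 = 2
pos_x_6 = 9
pos_y_6 = 8
pos_z_6 = 7
radius_6 = 3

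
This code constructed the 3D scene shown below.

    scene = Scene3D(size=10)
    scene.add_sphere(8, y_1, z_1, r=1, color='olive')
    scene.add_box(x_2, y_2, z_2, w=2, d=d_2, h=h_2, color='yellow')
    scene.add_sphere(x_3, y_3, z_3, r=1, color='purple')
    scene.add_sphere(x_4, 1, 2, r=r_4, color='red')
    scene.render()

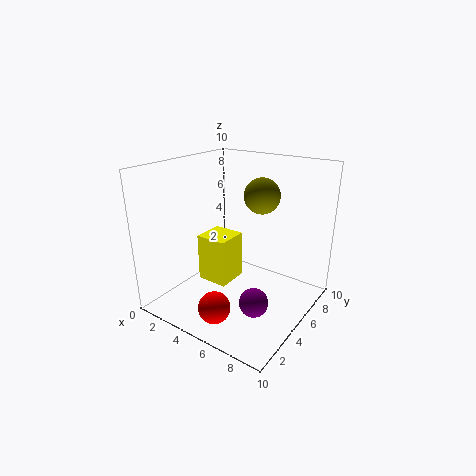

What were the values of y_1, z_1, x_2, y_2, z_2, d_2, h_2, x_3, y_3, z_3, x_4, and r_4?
y_1 = 3; z_1 = 9; x_2 = 4; y_2 = 2; z_2 = 3; d_2 = 2; h_2 = 3; x_3 = 7; y_3 = 4; z_3 = 1; x_4 = 6; r_4 = 1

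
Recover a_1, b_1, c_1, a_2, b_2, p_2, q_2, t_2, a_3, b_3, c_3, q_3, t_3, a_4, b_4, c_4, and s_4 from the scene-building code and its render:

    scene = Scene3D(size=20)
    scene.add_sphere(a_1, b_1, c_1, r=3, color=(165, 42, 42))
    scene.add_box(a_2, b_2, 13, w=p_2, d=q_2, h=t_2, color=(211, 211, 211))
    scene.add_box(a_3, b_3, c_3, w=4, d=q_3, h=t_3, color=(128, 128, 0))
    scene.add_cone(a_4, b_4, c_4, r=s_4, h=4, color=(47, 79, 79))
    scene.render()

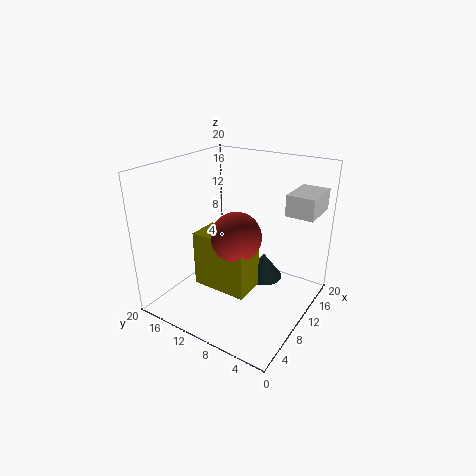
a_1 = 5, b_1 = 7, c_1 = 13, a_2 = 14, b_2 = 1, p_2 = 6, q_2 = 4, t_2 = 3, a_3 = 3, b_3 = 5, c_3 = 6, q_3 = 7, t_3 = 7, a_4 = 16, b_4 = 9, c_4 = 1, s_4 = 3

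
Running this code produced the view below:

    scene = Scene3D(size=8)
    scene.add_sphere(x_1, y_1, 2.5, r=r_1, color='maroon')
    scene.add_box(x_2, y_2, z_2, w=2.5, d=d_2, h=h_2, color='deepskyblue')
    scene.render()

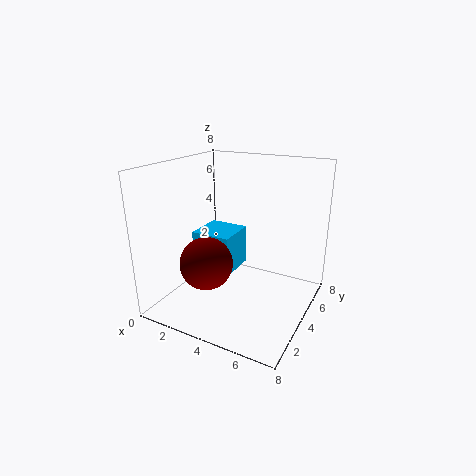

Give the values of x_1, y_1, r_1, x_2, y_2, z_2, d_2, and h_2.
x_1 = 2.5
y_1 = 3
r_1 = 1.5
x_2 = 0.5
y_2 = 4.5
z_2 = 1
d_2 = 2.5
h_2 = 2.5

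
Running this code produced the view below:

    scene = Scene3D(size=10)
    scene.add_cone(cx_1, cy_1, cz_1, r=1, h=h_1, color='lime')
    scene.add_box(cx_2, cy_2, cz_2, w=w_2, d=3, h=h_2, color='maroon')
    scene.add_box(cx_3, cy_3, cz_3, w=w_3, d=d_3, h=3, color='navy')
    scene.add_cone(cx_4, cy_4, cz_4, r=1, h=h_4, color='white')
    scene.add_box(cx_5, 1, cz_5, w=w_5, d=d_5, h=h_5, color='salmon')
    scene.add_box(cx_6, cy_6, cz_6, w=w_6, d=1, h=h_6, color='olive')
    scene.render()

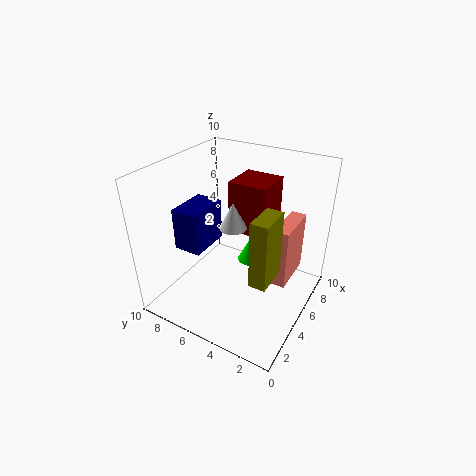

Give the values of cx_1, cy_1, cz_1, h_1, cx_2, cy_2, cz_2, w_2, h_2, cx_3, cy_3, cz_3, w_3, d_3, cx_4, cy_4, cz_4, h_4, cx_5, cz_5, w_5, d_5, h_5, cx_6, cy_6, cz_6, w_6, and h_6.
cx_1 = 7
cy_1 = 5
cz_1 = 2
h_1 = 2
cx_2 = 7
cy_2 = 4
cz_2 = 4
w_2 = 3
h_2 = 4
cx_3 = 3
cy_3 = 7
cz_3 = 4
w_3 = 3
d_3 = 2
cx_4 = 6
cy_4 = 6
cz_4 = 5
h_4 = 2
cx_5 = 4
cz_5 = 3
w_5 = 3
d_5 = 1
h_5 = 4
cx_6 = 1
cy_6 = 1
cz_6 = 5
w_6 = 2
h_6 = 4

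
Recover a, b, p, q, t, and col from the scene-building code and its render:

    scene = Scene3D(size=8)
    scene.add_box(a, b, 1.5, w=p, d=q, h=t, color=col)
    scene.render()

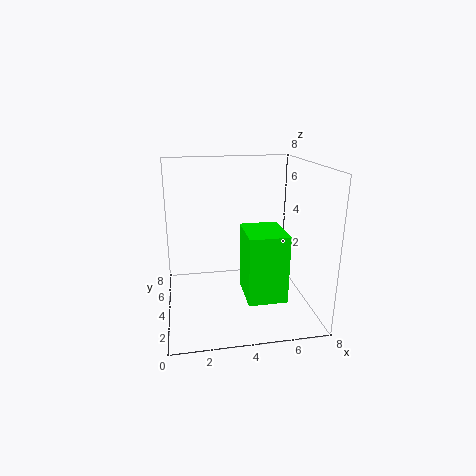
a = 4, b = 1, p = 2, q = 2.5, t = 3.5, col = 'lime'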